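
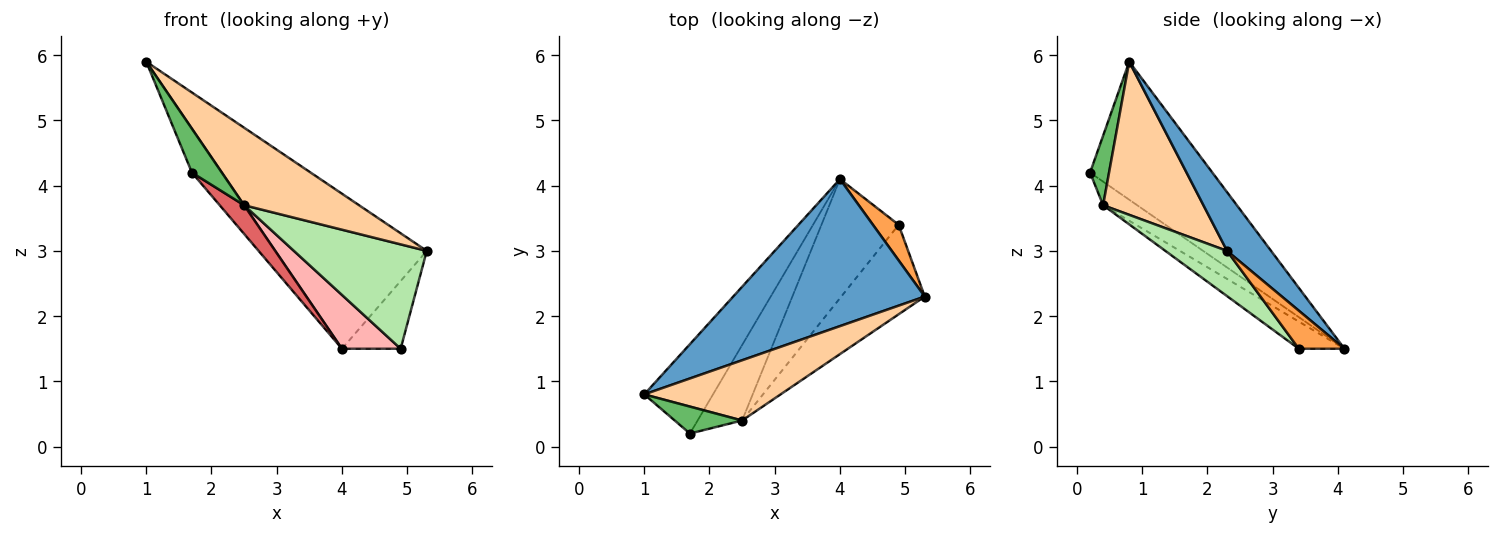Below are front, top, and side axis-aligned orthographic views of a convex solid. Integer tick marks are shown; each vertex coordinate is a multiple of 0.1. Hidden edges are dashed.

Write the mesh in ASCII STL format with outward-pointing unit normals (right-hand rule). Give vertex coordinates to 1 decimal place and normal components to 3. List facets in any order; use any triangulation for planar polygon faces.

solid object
 facet normal 0.206 0.710 0.673
  outer loop
   vertex 4.0 4.1 1.5
   vertex 1.0 0.8 5.9
   vertex 5.3 2.3 3.0
  endloop
 endfacet
 facet normal -0.874 0.214 -0.436
  outer loop
   vertex 1.7 0.2 4.2
   vertex 1.0 0.8 5.9
   vertex 4.0 4.1 1.5
  endloop
 endfacet
 facet normal 0.567 0.729 0.383
  outer loop
   vertex 4.9 3.4 1.5
   vertex 4.0 4.1 1.5
   vertex 5.3 2.3 3.0
  endloop
 endfacet
 facet normal 0.567 -0.650 0.505
  outer loop
   vertex 2.5 0.4 3.7
   vertex 5.3 2.3 3.0
   vertex 1.0 0.8 5.9
  endloop
 endfacet
 facet normal 0.475 -0.750 0.460
  outer loop
   vertex 2.5 0.4 3.7
   vertex 1.0 0.8 5.9
   vertex 1.7 0.2 4.2
  endloop
 endfacet
 facet normal 0.332 -0.716 -0.614
  outer loop
   vertex 2.5 0.4 3.7
   vertex 4.9 3.4 1.5
   vertex 5.3 2.3 3.0
  endloop
 endfacet
 facet normal -0.444 -0.318 -0.838
  outer loop
   vertex 2.5 0.4 3.7
   vertex 1.7 0.2 4.2
   vertex 4.0 4.1 1.5
  endloop
 endfacet
 facet normal -0.305 -0.392 -0.868
  outer loop
   vertex 2.5 0.4 3.7
   vertex 4.0 4.1 1.5
   vertex 4.9 3.4 1.5
  endloop
 endfacet
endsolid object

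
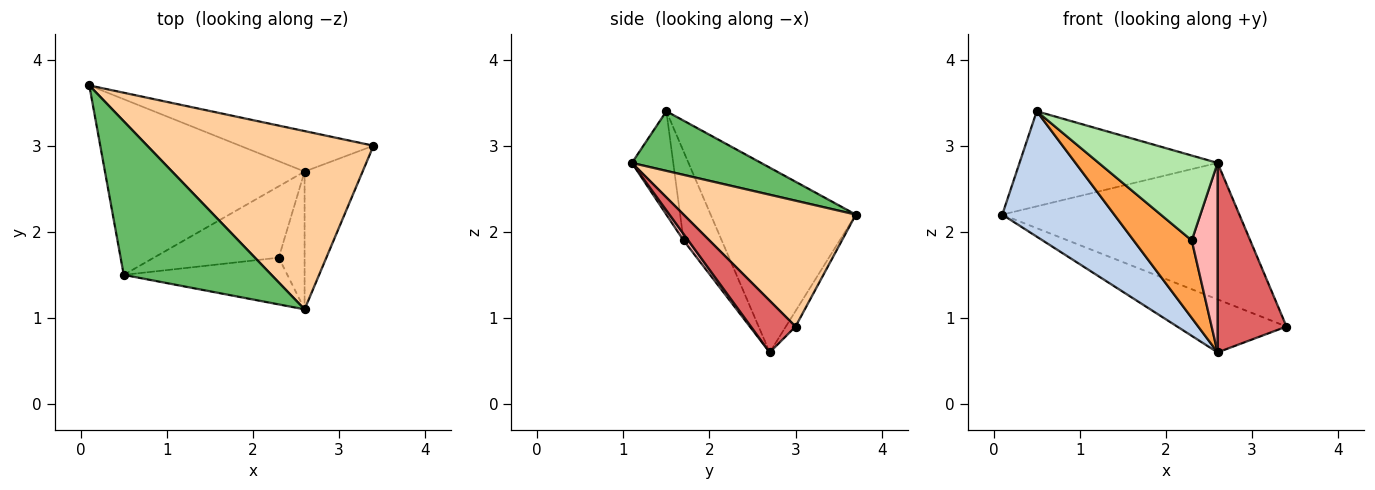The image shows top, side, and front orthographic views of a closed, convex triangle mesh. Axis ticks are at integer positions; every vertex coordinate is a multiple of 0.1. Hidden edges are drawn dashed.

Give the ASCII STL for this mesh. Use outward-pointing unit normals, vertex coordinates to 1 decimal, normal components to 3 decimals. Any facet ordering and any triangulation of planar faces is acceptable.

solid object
 facet normal -0.070 0.793 -0.605
  outer loop
   vertex 2.6 2.7 0.6
   vertex 0.1 3.7 2.2
   vertex 3.4 3.0 0.9
  endloop
 endfacet
 facet normal -0.602 -0.464 -0.650
  outer loop
   vertex 2.6 2.7 0.6
   vertex 0.5 1.5 3.4
   vertex 0.1 3.7 2.2
  endloop
 endfacet
 facet normal -0.435 -0.663 -0.610
  outer loop
   vertex 2.3 1.7 1.9
   vertex 0.5 1.5 3.4
   vertex 2.6 2.7 0.6
  endloop
 endfacet
 facet normal 0.404 0.556 0.726
  outer loop
   vertex 2.6 1.1 2.8
   vertex 3.4 3.0 0.9
   vertex 0.1 3.7 2.2
  endloop
 endfacet
 facet normal 0.325 0.498 0.804
  outer loop
   vertex 2.6 1.1 2.8
   vertex 0.1 3.7 2.2
   vertex 0.5 1.5 3.4
  endloop
 endfacet
 facet normal -0.291 -0.838 -0.461
  outer loop
   vertex 2.6 1.1 2.8
   vertex 0.5 1.5 3.4
   vertex 2.3 1.7 1.9
  endloop
 endfacet
 facet normal 0.464 -0.716 -0.521
  outer loop
   vertex 2.6 1.1 2.8
   vertex 2.6 2.7 0.6
   vertex 3.4 3.0 0.9
  endloop
 endfacet
 facet normal 0.145 -0.800 -0.582
  outer loop
   vertex 2.6 1.1 2.8
   vertex 2.3 1.7 1.9
   vertex 2.6 2.7 0.6
  endloop
 endfacet
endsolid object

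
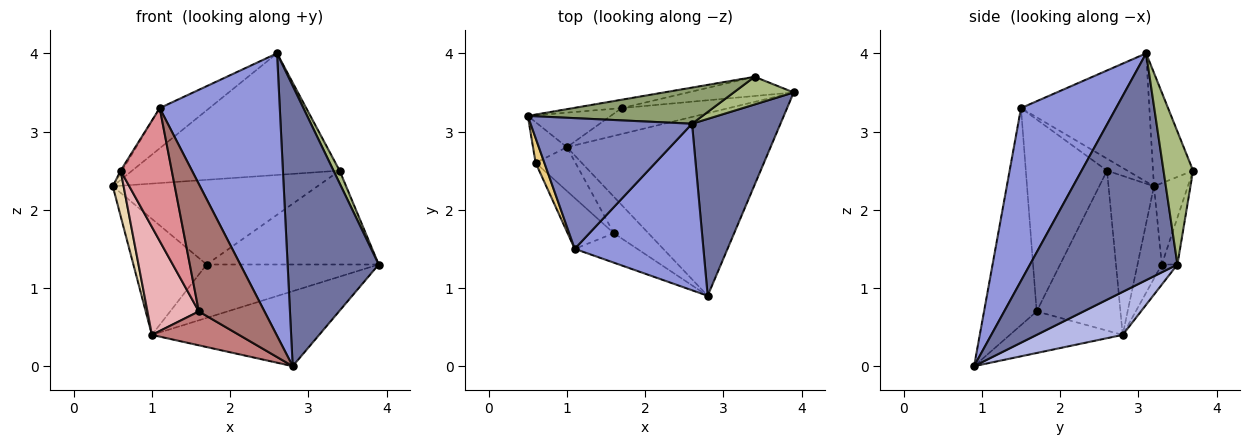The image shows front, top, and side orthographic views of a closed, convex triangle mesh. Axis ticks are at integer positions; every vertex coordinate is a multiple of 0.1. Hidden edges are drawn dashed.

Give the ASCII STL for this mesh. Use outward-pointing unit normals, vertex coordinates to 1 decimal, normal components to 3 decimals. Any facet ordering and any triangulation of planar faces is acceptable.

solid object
 facet normal 0.807 -0.499 0.315
  outer loop
   vertex 2.6 3.1 4.0
   vertex 2.8 0.9 0.0
   vertex 3.9 3.5 1.3
  endloop
 endfacet
 facet normal -0.605 0.234 0.761
  outer loop
   vertex 1.1 1.5 3.3
   vertex 2.6 3.1 4.0
   vertex 0.5 3.2 2.3
  endloop
 endfacet
 facet normal 0.563 -0.712 0.420
  outer loop
   vertex 1.1 1.5 3.3
   vertex 2.8 0.9 0.0
   vertex 2.6 3.1 4.0
  endloop
 endfacet
 facet normal 0.192 0.373 -0.908
  outer loop
   vertex 1.0 2.8 0.4
   vertex 3.9 3.5 1.3
   vertex 2.8 0.9 0.0
  endloop
 endfacet
 facet normal -0.182 0.943 0.280
  outer loop
   vertex 3.4 3.7 2.5
   vertex 0.5 3.2 2.3
   vertex 2.6 3.1 4.0
  endloop
 endfacet
 facet normal 0.896 -0.184 0.404
  outer loop
   vertex 3.4 3.7 2.5
   vertex 2.6 3.1 4.0
   vertex 3.9 3.5 1.3
  endloop
 endfacet
 facet normal -0.303 0.913 -0.272
  outer loop
   vertex 1.7 3.3 1.3
   vertex 1.0 2.8 0.4
   vertex 0.5 3.2 2.3
  endloop
 endfacet
 facet normal -0.082 0.897 -0.435
  outer loop
   vertex 1.7 3.3 1.3
   vertex 3.9 3.5 1.3
   vertex 1.0 2.8 0.4
  endloop
 endfacet
 facet normal -0.163 0.982 -0.097
  outer loop
   vertex 1.7 3.3 1.3
   vertex 0.5 3.2 2.3
   vertex 3.4 3.7 2.5
  endloop
 endfacet
 facet normal -0.089 0.976 -0.200
  outer loop
   vertex 1.7 3.3 1.3
   vertex 3.4 3.7 2.5
   vertex 3.9 3.5 1.3
  endloop
 endfacet
 facet normal -0.806 0.062 0.589
  outer loop
   vertex 0.6 2.6 2.5
   vertex 1.1 1.5 3.3
   vertex 0.5 3.2 2.3
  endloop
 endfacet
 facet normal -0.953 -0.226 -0.203
  outer loop
   vertex 0.6 2.6 2.5
   vertex 0.5 3.2 2.3
   vertex 1.0 2.8 0.4
  endloop
 endfacet
 facet normal -0.615 -0.768 -0.177
  outer loop
   vertex 1.6 1.7 0.7
   vertex 2.8 0.9 0.0
   vertex 1.1 1.5 3.3
  endloop
 endfacet
 facet normal -0.661 -0.511 -0.550
  outer loop
   vertex 1.6 1.7 0.7
   vertex 1.0 2.8 0.4
   vertex 2.8 0.9 0.0
  endloop
 endfacet
 facet normal -0.829 -0.522 -0.200
  outer loop
   vertex 1.6 1.7 0.7
   vertex 1.1 1.5 3.3
   vertex 0.6 2.6 2.5
  endloop
 endfacet
 facet normal -0.834 -0.511 -0.208
  outer loop
   vertex 1.6 1.7 0.7
   vertex 0.6 2.6 2.5
   vertex 1.0 2.8 0.4
  endloop
 endfacet
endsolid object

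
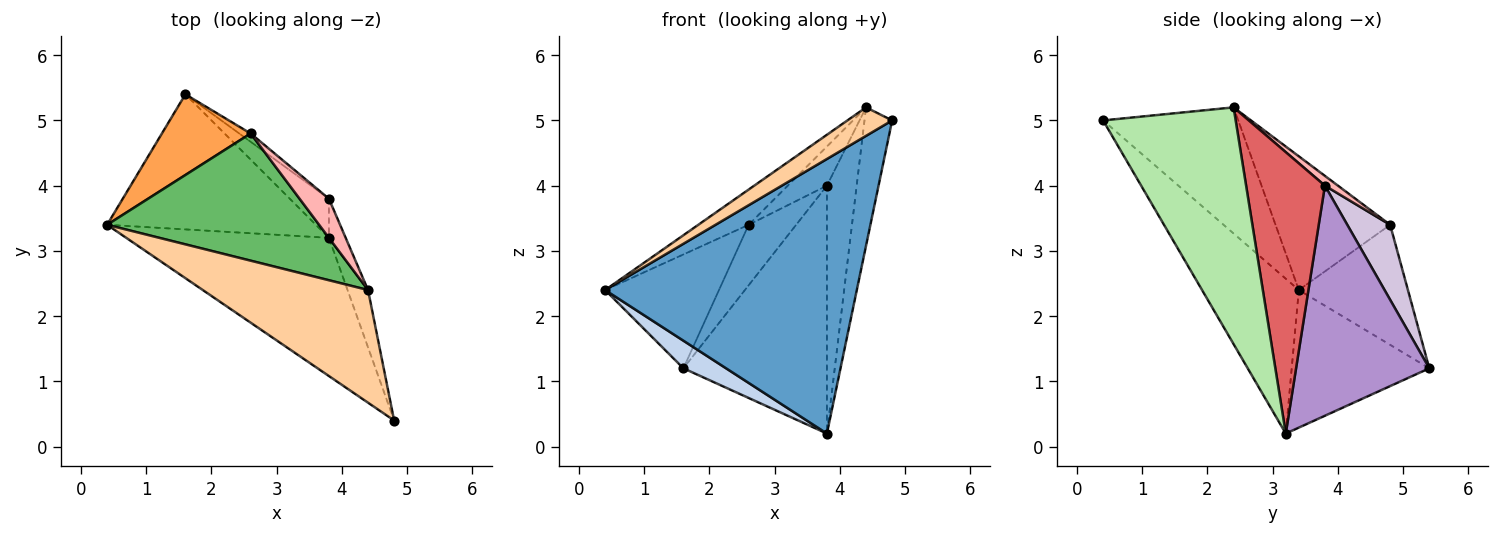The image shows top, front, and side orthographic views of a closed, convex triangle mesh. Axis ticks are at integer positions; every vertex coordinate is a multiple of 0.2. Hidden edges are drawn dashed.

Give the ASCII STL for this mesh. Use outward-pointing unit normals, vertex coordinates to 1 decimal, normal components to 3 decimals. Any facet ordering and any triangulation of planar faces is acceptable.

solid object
 facet normal -0.325 -0.845 -0.425
  outer loop
   vertex 3.8 3.2 0.2
   vertex 4.8 0.4 5.0
   vertex 0.4 3.4 2.4
  endloop
 endfacet
 facet normal -0.542 -0.168 -0.823
  outer loop
   vertex 3.8 3.2 0.2
   vertex 0.4 3.4 2.4
   vertex 1.6 5.4 1.2
  endloop
 endfacet
 facet normal -0.616 0.643 0.455
  outer loop
   vertex 2.6 4.8 3.4
   vertex 1.6 5.4 1.2
   vertex 0.4 3.4 2.4
  endloop
 endfacet
 facet normal -0.595 -0.197 0.779
  outer loop
   vertex 4.4 2.4 5.2
   vertex 0.4 3.4 2.4
   vertex 4.8 0.4 5.0
  endloop
 endfacet
 facet normal -0.519 0.228 0.824
  outer loop
   vertex 4.4 2.4 5.2
   vertex 2.6 4.8 3.4
   vertex 0.4 3.4 2.4
  endloop
 endfacet
 facet normal 0.975 0.204 -0.084
  outer loop
   vertex 4.4 2.4 5.2
   vertex 4.8 0.4 5.0
   vertex 3.8 3.2 0.2
  endloop
 endfacet
 facet normal 0.934 0.353 -0.056
  outer loop
   vertex 3.8 3.8 4.0
   vertex 4.4 2.4 5.2
   vertex 3.8 3.2 0.2
  endloop
 endfacet
 facet normal 0.229 0.688 0.688
  outer loop
   vertex 3.8 3.8 4.0
   vertex 2.6 4.8 3.4
   vertex 4.4 2.4 5.2
  endloop
 endfacet
 facet normal 0.676 0.728 -0.115
  outer loop
   vertex 3.8 3.8 4.0
   vertex 3.8 3.2 0.2
   vertex 1.6 5.4 1.2
  endloop
 endfacet
 facet normal 0.666 0.739 -0.101
  outer loop
   vertex 3.8 3.8 4.0
   vertex 1.6 5.4 1.2
   vertex 2.6 4.8 3.4
  endloop
 endfacet
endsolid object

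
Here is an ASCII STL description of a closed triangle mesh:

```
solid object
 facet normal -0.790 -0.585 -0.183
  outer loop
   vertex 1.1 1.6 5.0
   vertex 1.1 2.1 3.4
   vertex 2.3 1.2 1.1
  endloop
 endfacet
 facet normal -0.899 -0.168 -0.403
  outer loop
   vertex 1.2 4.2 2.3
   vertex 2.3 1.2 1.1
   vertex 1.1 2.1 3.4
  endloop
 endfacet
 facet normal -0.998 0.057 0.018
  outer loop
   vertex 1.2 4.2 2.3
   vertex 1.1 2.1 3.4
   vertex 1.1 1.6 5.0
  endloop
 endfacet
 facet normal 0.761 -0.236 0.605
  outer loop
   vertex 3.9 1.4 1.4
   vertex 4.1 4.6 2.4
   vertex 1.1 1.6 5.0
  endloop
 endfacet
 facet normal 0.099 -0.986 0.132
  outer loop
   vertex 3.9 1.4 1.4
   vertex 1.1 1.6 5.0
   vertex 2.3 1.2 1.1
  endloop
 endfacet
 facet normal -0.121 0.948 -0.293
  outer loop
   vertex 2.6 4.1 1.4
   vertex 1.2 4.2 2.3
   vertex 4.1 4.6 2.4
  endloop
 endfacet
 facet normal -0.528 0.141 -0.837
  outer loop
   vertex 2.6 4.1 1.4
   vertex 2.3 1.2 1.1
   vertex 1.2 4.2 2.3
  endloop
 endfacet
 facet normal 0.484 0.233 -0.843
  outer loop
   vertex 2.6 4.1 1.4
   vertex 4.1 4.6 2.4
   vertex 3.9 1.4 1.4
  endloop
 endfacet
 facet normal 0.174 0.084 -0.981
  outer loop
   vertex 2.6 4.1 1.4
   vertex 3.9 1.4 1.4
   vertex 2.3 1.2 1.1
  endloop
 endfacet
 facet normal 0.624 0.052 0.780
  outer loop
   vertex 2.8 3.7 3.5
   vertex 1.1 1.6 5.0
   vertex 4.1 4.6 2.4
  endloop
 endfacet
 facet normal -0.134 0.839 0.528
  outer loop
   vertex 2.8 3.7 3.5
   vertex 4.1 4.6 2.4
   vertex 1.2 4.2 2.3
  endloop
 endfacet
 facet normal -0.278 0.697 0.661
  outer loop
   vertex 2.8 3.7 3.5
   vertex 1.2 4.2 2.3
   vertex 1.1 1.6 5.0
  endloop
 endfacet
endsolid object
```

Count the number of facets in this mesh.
12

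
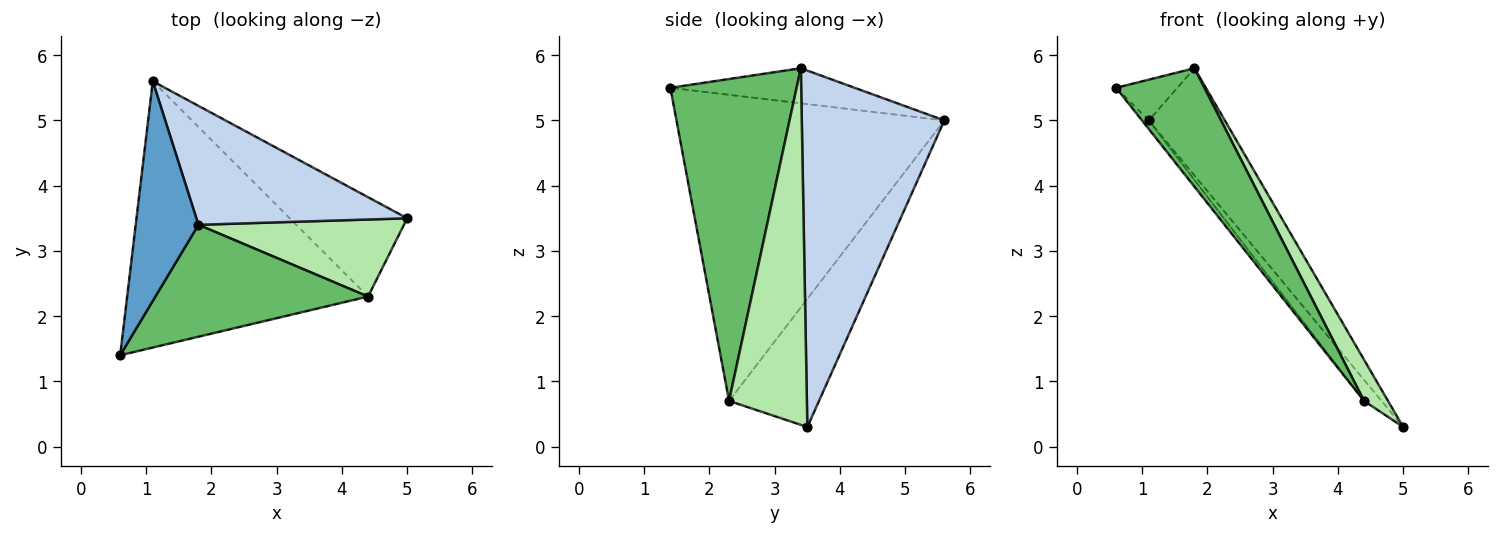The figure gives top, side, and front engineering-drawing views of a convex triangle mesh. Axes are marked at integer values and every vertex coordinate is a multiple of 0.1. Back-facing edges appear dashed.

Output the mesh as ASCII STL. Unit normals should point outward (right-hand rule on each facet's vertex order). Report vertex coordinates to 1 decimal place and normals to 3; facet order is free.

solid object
 facet normal -0.482 0.160 0.861
  outer loop
   vertex 1.8 3.4 5.8
   vertex 1.1 5.6 5.0
   vertex 0.6 1.4 5.5
  endloop
 endfacet
 facet normal 0.782 0.417 0.463
  outer loop
   vertex 1.8 3.4 5.8
   vertex 5.0 3.5 0.3
   vertex 1.1 5.6 5.0
  endloop
 endfacet
 facet normal -0.786 0.020 -0.618
  outer loop
   vertex 4.4 2.3 0.7
   vertex 0.6 1.4 5.5
   vertex 1.1 5.6 5.0
  endloop
 endfacet
 facet normal -0.730 0.142 -0.669
  outer loop
   vertex 4.4 2.3 0.7
   vertex 1.1 5.6 5.0
   vertex 5.0 3.5 0.3
  endloop
 endfacet
 facet normal 0.721 -0.504 0.476
  outer loop
   vertex 4.4 2.3 0.7
   vertex 1.8 3.4 5.8
   vertex 0.6 1.4 5.5
  endloop
 endfacet
 facet normal 0.837 -0.258 0.482
  outer loop
   vertex 4.4 2.3 0.7
   vertex 5.0 3.5 0.3
   vertex 1.8 3.4 5.8
  endloop
 endfacet
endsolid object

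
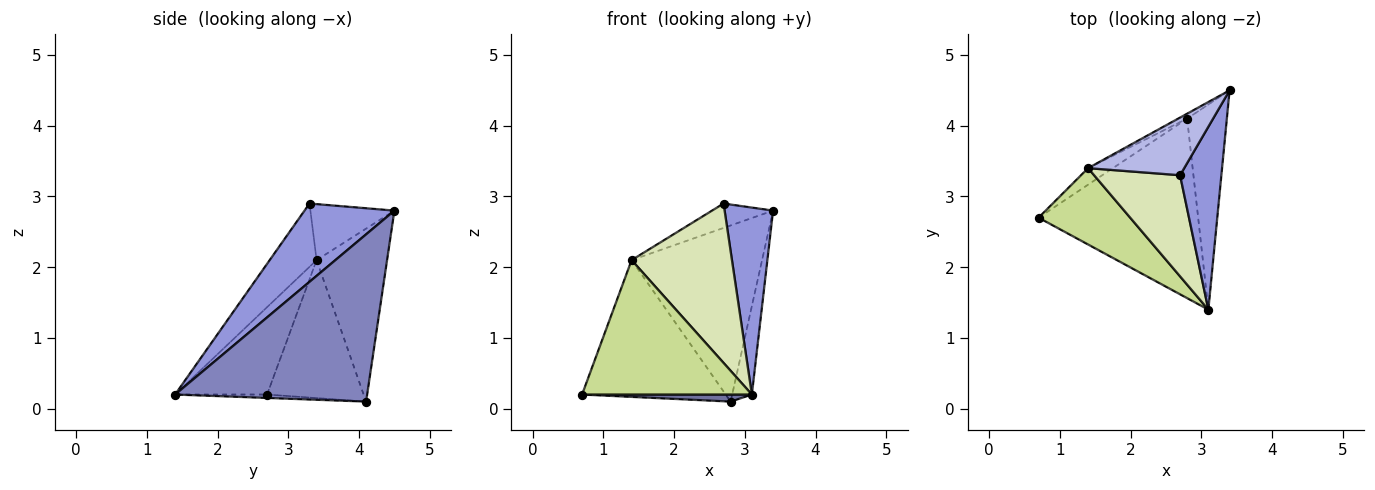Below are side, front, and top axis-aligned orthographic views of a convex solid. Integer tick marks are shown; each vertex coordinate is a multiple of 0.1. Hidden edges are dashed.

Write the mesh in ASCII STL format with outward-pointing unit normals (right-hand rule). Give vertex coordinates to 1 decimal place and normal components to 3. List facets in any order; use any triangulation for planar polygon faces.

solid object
 facet normal -0.021 -0.039 -0.999
  outer loop
   vertex 2.8 4.1 0.1
   vertex 3.1 1.4 0.2
   vertex 0.7 2.7 0.2
  endloop
 endfacet
 facet normal 0.968 0.099 -0.230
  outer loop
   vertex 2.8 4.1 0.1
   vertex 3.4 4.5 2.8
   vertex 3.1 1.4 0.2
  endloop
 endfacet
 facet normal 0.798 -0.431 0.421
  outer loop
   vertex 2.7 3.3 2.9
   vertex 3.1 1.4 0.2
   vertex 3.4 4.5 2.8
  endloop
 endfacet
 facet normal -0.473 0.343 0.811
  outer loop
   vertex 1.4 3.4 2.1
   vertex 2.7 3.3 2.9
   vertex 3.4 4.5 2.8
  endloop
 endfacet
 facet normal -0.555 0.826 -0.100
  outer loop
   vertex 1.4 3.4 2.1
   vertex 2.8 4.1 0.1
   vertex 0.7 2.7 0.2
  endloop
 endfacet
 facet normal -0.475 0.880 -0.025
  outer loop
   vertex 1.4 3.4 2.1
   vertex 3.4 4.5 2.8
   vertex 2.8 4.1 0.1
  endloop
 endfacet
 facet normal -0.426 -0.787 0.447
  outer loop
   vertex 1.4 3.4 2.1
   vertex 0.7 2.7 0.2
   vertex 3.1 1.4 0.2
  endloop
 endfacet
 facet normal -0.367 -0.785 0.498
  outer loop
   vertex 1.4 3.4 2.1
   vertex 3.1 1.4 0.2
   vertex 2.7 3.3 2.9
  endloop
 endfacet
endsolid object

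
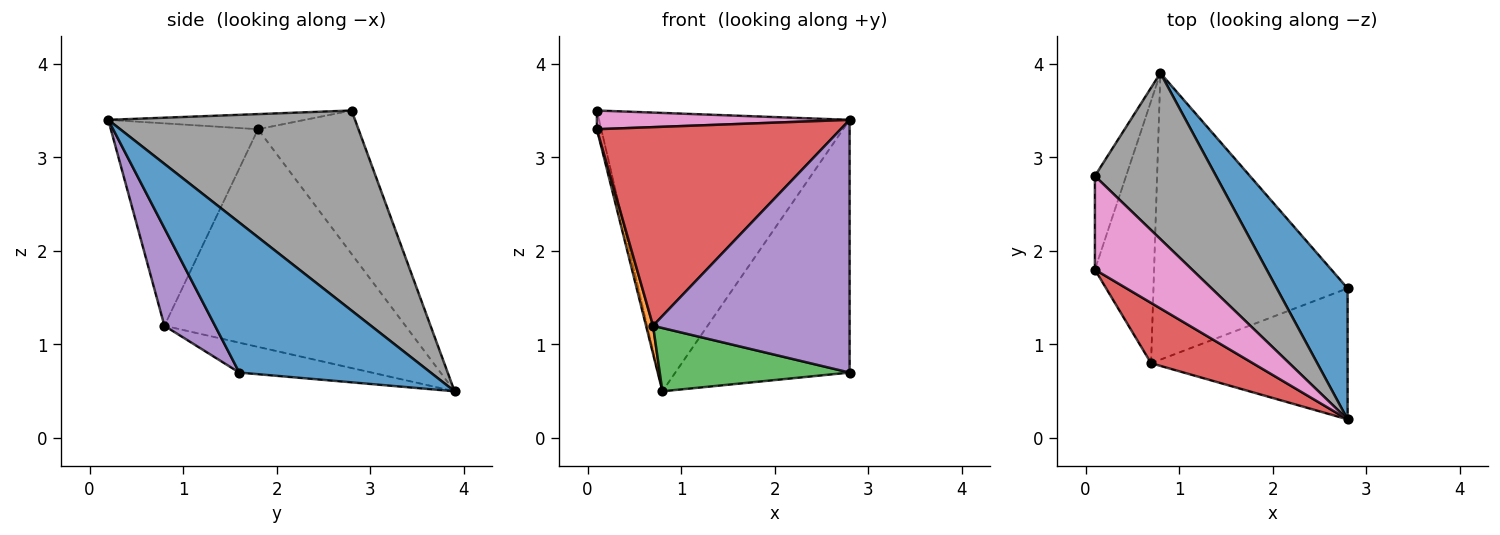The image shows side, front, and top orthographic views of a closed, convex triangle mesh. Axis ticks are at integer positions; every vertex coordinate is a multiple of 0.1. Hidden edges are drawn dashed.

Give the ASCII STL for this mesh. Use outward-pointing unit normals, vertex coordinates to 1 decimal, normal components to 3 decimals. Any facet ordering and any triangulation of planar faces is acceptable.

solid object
 facet normal 0.698 0.636 0.330
  outer loop
   vertex 2.8 0.2 3.4
   vertex 2.8 1.6 0.7
   vertex 0.8 3.9 0.5
  endloop
 endfacet
 facet normal -0.965 -0.028 -0.262
  outer loop
   vertex 0.7 0.8 1.2
   vertex 0.1 1.8 3.3
   vertex 0.8 3.9 0.5
  endloop
 endfacet
 facet normal -0.149 -0.213 -0.966
  outer loop
   vertex 0.7 0.8 1.2
   vertex 0.8 3.9 0.5
   vertex 2.8 1.6 0.7
  endloop
 endfacet
 facet normal -0.500 -0.829 0.252
  outer loop
   vertex 0.7 0.8 1.2
   vertex 2.8 0.2 3.4
   vertex 0.1 1.8 3.3
  endloop
 endfacet
 facet normal 0.223 -0.865 -0.449
  outer loop
   vertex 0.7 0.8 1.2
   vertex 2.8 1.6 0.7
   vertex 2.8 0.2 3.4
  endloop
 endfacet
 facet normal -0.976 0.042 -0.212
  outer loop
   vertex 0.1 2.8 3.5
   vertex 0.8 3.9 0.5
   vertex 0.1 1.8 3.3
  endloop
 endfacet
 facet normal -0.151 -0.194 0.969
  outer loop
   vertex 0.1 2.8 3.5
   vertex 0.1 1.8 3.3
   vertex 2.8 0.2 3.4
  endloop
 endfacet
 facet normal 0.646 0.656 0.391
  outer loop
   vertex 0.1 2.8 3.5
   vertex 2.8 0.2 3.4
   vertex 0.8 3.9 0.5
  endloop
 endfacet
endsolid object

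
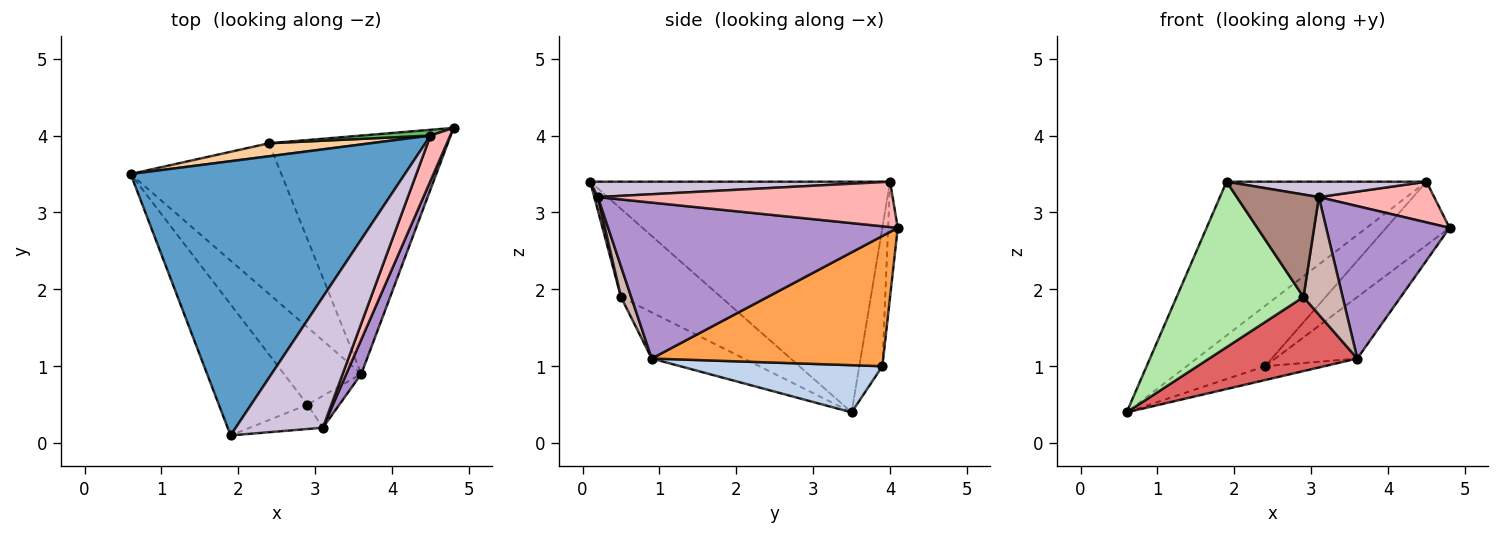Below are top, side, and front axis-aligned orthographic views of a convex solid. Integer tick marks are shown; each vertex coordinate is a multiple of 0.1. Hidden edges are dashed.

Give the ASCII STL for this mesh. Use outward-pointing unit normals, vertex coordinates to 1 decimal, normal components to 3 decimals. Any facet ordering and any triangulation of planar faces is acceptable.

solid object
 facet normal -0.592 0.394 0.703
  outer loop
   vertex 4.5 4.0 3.4
   vertex 0.6 3.5 0.4
   vertex 1.9 0.1 3.4
  endloop
 endfacet
 facet normal 0.298 0.087 -0.951
  outer loop
   vertex 2.4 3.9 1.0
   vertex 3.6 0.9 1.1
   vertex 0.6 3.5 0.4
  endloop
 endfacet
 facet normal 0.576 0.204 -0.791
  outer loop
   vertex 2.4 3.9 1.0
   vertex 4.8 4.1 2.8
   vertex 3.6 0.9 1.1
  endloop
 endfacet
 facet normal -0.276 0.939 0.203
  outer loop
   vertex 2.4 3.9 1.0
   vertex 0.6 3.5 0.4
   vertex 4.5 4.0 3.4
  endloop
 endfacet
 facet normal -0.149 0.985 0.090
  outer loop
   vertex 2.4 3.9 1.0
   vertex 4.5 4.0 3.4
   vertex 4.8 4.1 2.8
  endloop
 endfacet
 facet normal -0.525 -0.667 -0.528
  outer loop
   vertex 2.9 0.5 1.9
   vertex 1.9 0.1 3.4
   vertex 0.6 3.5 0.4
  endloop
 endfacet
 facet normal -0.396 -0.635 -0.664
  outer loop
   vertex 2.9 0.5 1.9
   vertex 0.6 3.5 0.4
   vertex 3.6 0.9 1.1
  endloop
 endfacet
 facet normal 0.863 -0.338 0.375
  outer loop
   vertex 3.1 0.2 3.2
   vertex 4.8 4.1 2.8
   vertex 4.5 4.0 3.4
  endloop
 endfacet
 facet normal 0.916 -0.390 0.088
  outer loop
   vertex 3.1 0.2 3.2
   vertex 3.6 0.9 1.1
   vertex 4.8 4.1 2.8
  endloop
 endfacet
 facet normal 0.173 -0.115 0.978
  outer loop
   vertex 3.1 0.2 3.2
   vertex 4.5 4.0 3.4
   vertex 1.9 0.1 3.4
  endloop
 endfacet
 facet normal 0.043 -0.972 -0.231
  outer loop
   vertex 3.1 0.2 3.2
   vertex 1.9 0.1 3.4
   vertex 2.9 0.5 1.9
  endloop
 endfacet
 facet normal 0.245 -0.936 -0.254
  outer loop
   vertex 3.1 0.2 3.2
   vertex 2.9 0.5 1.9
   vertex 3.6 0.9 1.1
  endloop
 endfacet
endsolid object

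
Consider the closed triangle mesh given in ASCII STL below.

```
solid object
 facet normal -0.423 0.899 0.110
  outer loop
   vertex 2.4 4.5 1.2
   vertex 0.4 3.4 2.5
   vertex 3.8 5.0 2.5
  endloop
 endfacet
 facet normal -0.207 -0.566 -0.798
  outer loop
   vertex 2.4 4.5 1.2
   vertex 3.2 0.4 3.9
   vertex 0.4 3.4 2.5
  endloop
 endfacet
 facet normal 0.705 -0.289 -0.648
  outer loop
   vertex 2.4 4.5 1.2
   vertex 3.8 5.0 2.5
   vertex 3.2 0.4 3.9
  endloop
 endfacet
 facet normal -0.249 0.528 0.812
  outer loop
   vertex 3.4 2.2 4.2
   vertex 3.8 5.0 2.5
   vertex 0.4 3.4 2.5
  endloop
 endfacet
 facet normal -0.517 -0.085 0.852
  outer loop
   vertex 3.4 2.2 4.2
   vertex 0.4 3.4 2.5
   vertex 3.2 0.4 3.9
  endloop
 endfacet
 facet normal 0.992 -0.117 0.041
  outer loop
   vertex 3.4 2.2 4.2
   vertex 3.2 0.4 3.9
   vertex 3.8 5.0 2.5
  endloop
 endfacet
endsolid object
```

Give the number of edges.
9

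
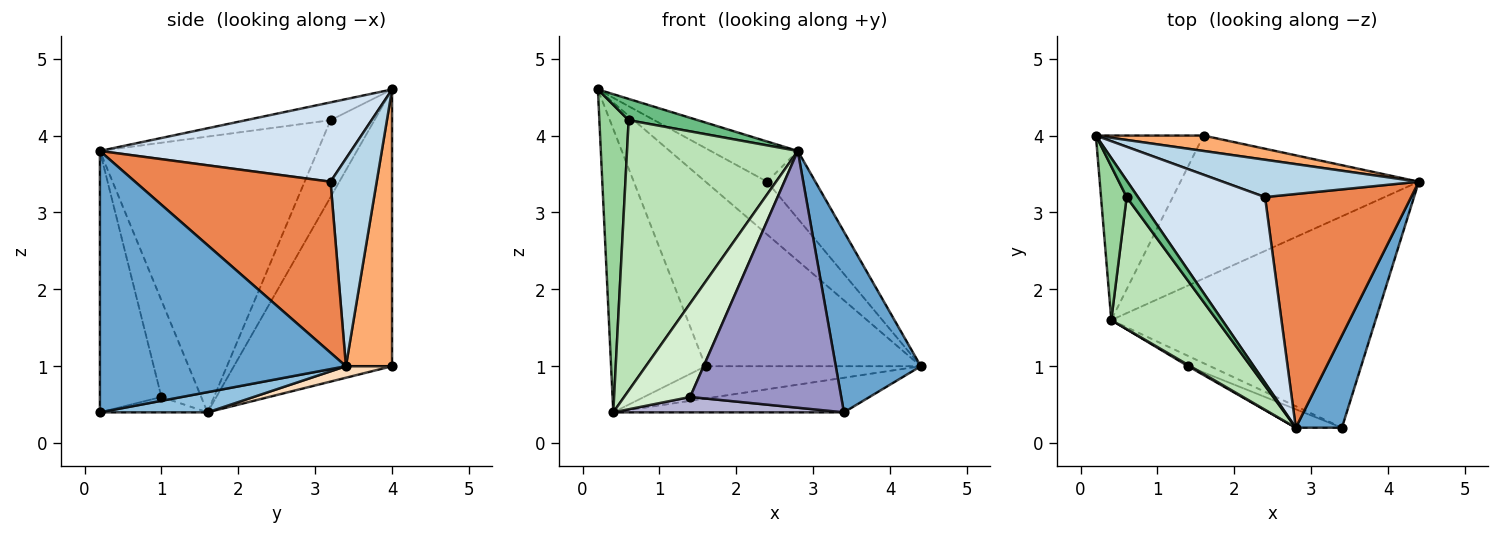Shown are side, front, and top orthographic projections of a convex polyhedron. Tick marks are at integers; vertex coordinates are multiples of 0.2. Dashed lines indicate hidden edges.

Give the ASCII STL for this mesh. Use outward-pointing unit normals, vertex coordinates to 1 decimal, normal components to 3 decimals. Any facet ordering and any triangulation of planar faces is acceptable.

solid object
 facet normal 0.932 -0.322 0.165
  outer loop
   vertex 3.4 0.2 0.4
   vertex 4.4 3.4 1.0
   vertex 2.8 0.2 3.8
  endloop
 endfacet
 facet normal 0.075 0.161 -0.984
  outer loop
   vertex 3.4 0.2 0.4
   vertex 0.4 1.6 0.4
   vertex 4.4 3.4 1.0
  endloop
 endfacet
 facet normal 0.522 0.696 0.493
  outer loop
   vertex 2.4 3.2 3.4
   vertex 4.4 3.4 1.0
   vertex 0.2 4.0 4.6
  endloop
 endfacet
 facet normal 0.521 0.181 0.834
  outer loop
   vertex 2.4 3.2 3.4
   vertex 0.2 4.0 4.6
   vertex 2.8 0.2 3.8
  endloop
 endfacet
 facet normal 0.747 0.185 0.638
  outer loop
   vertex 2.4 3.2 3.4
   vertex 2.8 0.2 3.8
   vertex 4.4 3.4 1.0
  endloop
 endfacet
 facet normal 0.209 0.975 0.081
  outer loop
   vertex 1.6 4.0 1.0
   vertex 0.2 4.0 4.6
   vertex 4.4 3.4 1.0
  endloop
 endfacet
 facet normal -0.814 0.486 -0.317
  outer loop
   vertex 1.6 4.0 1.0
   vertex 0.4 1.6 0.4
   vertex 0.2 4.0 4.6
  endloop
 endfacet
 facet normal 0.047 0.220 -0.974
  outer loop
   vertex 1.6 4.0 1.0
   vertex 4.4 3.4 1.0
   vertex 0.4 1.6 0.4
  endloop
 endfacet
 facet normal -0.694 -0.568 0.442
  outer loop
   vertex 0.6 3.2 4.2
   vertex 2.8 0.2 3.8
   vertex 0.2 4.0 4.6
  endloop
 endfacet
 facet normal -0.802 -0.535 0.267
  outer loop
   vertex 0.6 3.2 4.2
   vertex 0.2 4.0 4.6
   vertex 0.4 1.6 0.4
  endloop
 endfacet
 facet normal -0.753 -0.591 0.288
  outer loop
   vertex 0.6 3.2 4.2
   vertex 0.4 1.6 0.4
   vertex 2.8 0.2 3.8
  endloop
 endfacet
 facet normal -0.516 -0.856 0.012
  outer loop
   vertex 1.4 1.0 0.6
   vertex 2.8 0.2 3.8
   vertex 0.4 1.6 0.4
  endloop
 endfacet
 facet normal -0.376 -0.924 -0.066
  outer loop
   vertex 1.4 1.0 0.6
   vertex 3.4 0.2 0.4
   vertex 2.8 0.2 3.8
  endloop
 endfacet
 facet normal -0.362 -0.776 -0.517
  outer loop
   vertex 1.4 1.0 0.6
   vertex 0.4 1.6 0.4
   vertex 3.4 0.2 0.4
  endloop
 endfacet
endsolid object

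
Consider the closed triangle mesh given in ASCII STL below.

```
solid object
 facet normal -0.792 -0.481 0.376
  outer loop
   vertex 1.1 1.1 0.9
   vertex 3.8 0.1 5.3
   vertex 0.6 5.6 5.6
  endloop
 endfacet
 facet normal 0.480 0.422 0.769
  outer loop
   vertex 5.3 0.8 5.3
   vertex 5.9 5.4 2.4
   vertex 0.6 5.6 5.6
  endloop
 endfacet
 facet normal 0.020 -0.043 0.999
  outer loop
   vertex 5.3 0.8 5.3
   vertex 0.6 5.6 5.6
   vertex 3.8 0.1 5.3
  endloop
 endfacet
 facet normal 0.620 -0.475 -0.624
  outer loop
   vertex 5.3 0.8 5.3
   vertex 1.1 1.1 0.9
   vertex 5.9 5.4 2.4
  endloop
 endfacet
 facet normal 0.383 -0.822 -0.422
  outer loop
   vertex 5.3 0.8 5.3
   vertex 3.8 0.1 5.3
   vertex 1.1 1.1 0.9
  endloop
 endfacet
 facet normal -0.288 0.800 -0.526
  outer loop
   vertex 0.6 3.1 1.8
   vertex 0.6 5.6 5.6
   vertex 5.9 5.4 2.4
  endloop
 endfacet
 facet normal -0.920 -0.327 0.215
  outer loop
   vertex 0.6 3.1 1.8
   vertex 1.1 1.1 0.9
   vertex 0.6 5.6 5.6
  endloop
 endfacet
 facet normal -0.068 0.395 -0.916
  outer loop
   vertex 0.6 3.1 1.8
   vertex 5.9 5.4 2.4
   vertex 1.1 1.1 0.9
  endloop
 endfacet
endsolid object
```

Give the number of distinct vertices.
6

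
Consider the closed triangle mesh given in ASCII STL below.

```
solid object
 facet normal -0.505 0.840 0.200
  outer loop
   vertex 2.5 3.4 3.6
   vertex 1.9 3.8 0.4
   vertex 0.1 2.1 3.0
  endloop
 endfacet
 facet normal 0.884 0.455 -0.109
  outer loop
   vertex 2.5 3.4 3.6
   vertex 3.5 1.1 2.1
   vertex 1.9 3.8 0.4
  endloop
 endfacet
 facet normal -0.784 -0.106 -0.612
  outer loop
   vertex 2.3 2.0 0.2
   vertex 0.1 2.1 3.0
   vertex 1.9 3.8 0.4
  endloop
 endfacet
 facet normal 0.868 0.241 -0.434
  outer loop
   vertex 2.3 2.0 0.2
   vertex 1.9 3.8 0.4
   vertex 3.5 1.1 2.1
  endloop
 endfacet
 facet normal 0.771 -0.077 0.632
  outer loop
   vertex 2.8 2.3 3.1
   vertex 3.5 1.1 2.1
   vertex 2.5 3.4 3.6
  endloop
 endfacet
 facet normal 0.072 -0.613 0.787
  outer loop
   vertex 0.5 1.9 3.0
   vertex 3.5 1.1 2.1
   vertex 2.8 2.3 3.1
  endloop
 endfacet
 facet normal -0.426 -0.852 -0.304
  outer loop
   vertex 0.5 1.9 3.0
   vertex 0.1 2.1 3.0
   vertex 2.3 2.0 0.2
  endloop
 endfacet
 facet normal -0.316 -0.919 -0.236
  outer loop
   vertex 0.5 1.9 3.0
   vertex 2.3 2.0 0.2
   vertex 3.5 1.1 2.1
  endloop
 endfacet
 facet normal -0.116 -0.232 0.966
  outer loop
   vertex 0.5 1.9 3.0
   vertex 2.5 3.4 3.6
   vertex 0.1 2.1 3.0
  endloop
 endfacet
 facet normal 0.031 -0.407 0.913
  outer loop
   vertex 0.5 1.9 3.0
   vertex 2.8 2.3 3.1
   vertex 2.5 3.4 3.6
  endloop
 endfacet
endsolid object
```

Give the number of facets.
10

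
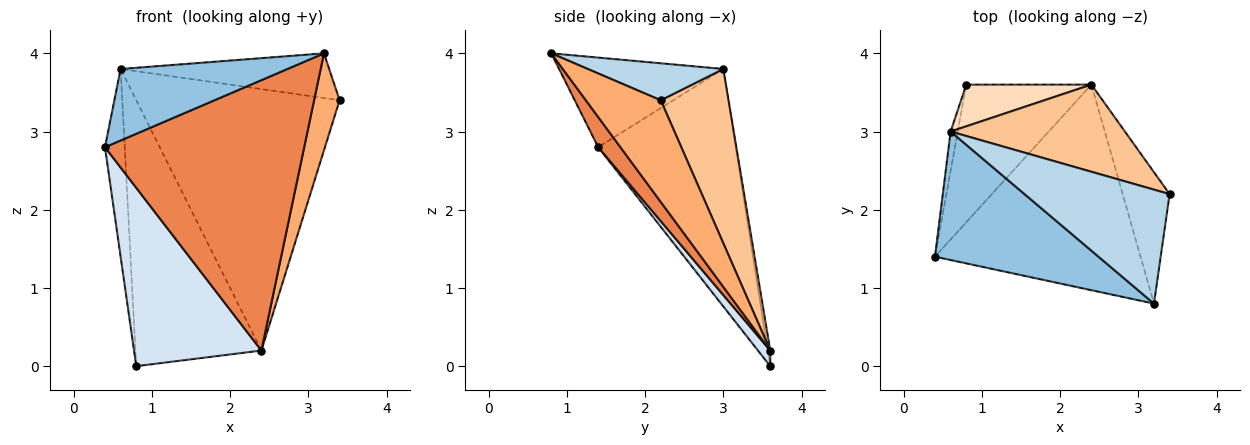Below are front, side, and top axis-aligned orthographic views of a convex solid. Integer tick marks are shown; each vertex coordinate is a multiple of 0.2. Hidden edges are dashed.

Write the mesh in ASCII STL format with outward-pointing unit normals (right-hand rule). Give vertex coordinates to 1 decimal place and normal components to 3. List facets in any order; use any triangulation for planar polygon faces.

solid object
 facet normal -0.989 0.142 -0.030
  outer loop
   vertex 0.6 3.0 3.8
   vertex 0.8 3.6 0.0
   vertex 0.4 1.4 2.8
  endloop
 endfacet
 facet normal -0.432 -0.439 0.788
  outer loop
   vertex 0.6 3.0 3.8
   vertex 0.4 1.4 2.8
   vertex 3.2 0.8 4.0
  endloop
 endfacet
 facet normal 0.231 0.355 0.906
  outer loop
   vertex 0.6 3.0 3.8
   vertex 3.2 0.8 4.0
   vertex 3.4 2.2 3.4
  endloop
 endfacet
 facet normal 0.076 -0.789 -0.609
  outer loop
   vertex 2.4 3.6 0.2
   vertex 0.4 1.4 2.8
   vertex 0.8 3.6 0.0
  endloop
 endfacet
 facet normal 0.088 -0.793 -0.603
  outer loop
   vertex 2.4 3.6 0.2
   vertex 3.2 0.8 4.0
   vertex 0.4 1.4 2.8
  endloop
 endfacet
 facet normal 0.867 -0.295 -0.400
  outer loop
   vertex 2.4 3.6 0.2
   vertex 3.4 2.2 3.4
   vertex 3.2 0.8 4.0
  endloop
 endfacet
 facet normal 0.302 0.905 0.302
  outer loop
   vertex 2.4 3.6 0.2
   vertex 0.6 3.0 3.8
   vertex 3.4 2.2 3.4
  endloop
 endfacet
 facet normal -0.019 0.988 0.155
  outer loop
   vertex 2.4 3.6 0.2
   vertex 0.8 3.6 0.0
   vertex 0.6 3.0 3.8
  endloop
 endfacet
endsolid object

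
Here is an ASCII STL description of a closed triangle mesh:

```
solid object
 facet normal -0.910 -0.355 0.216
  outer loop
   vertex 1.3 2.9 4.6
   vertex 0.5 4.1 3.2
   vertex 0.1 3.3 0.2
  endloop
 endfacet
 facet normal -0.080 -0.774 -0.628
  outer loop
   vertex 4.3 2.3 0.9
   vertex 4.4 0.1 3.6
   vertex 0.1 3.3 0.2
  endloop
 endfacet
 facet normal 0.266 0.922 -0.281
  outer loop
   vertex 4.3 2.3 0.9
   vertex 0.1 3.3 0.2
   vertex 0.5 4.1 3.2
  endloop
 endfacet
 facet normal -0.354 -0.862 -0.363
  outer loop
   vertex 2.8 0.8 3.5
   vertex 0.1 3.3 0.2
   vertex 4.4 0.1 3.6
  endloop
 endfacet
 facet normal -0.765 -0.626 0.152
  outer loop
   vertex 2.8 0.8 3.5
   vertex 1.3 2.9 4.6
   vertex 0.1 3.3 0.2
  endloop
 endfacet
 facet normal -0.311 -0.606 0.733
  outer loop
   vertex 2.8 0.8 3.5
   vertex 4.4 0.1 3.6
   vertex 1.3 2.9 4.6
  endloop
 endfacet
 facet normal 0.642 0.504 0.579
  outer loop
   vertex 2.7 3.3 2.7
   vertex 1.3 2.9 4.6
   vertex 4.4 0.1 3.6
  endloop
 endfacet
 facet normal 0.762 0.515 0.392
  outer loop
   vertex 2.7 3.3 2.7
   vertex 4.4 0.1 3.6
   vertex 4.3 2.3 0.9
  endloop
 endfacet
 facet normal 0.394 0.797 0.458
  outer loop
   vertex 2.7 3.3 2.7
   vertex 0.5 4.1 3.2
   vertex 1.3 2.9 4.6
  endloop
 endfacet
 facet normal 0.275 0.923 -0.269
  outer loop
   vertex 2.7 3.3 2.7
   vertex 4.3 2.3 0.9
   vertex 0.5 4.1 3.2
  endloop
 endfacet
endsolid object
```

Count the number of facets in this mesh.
10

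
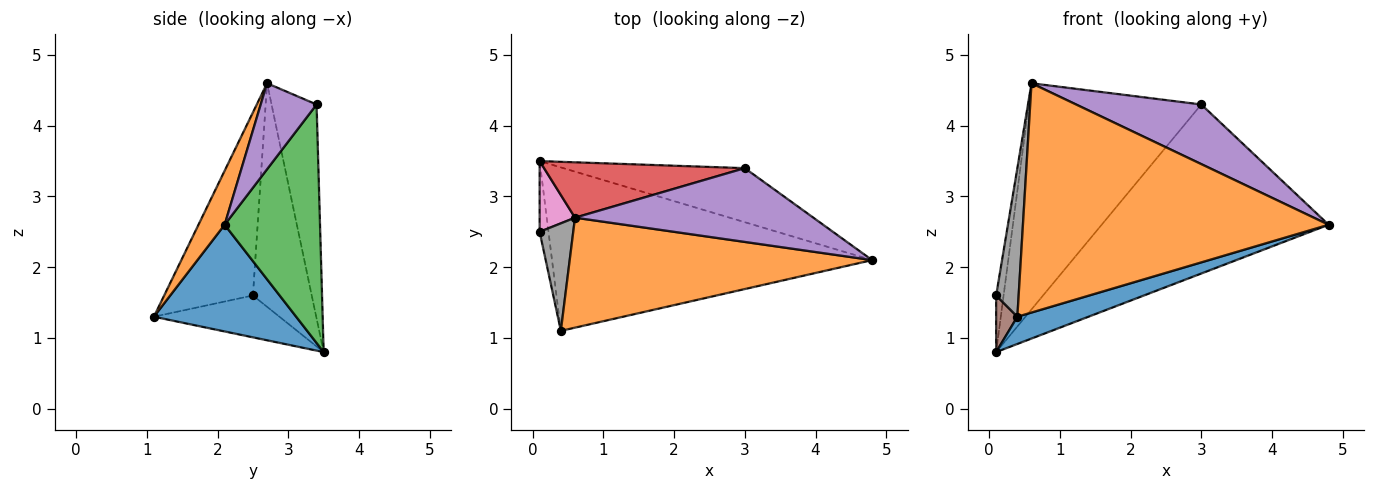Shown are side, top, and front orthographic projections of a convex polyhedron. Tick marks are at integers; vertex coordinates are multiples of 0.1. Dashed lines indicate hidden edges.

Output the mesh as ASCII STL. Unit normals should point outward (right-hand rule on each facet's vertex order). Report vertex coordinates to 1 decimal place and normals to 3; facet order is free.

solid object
 facet normal 0.312 -0.156 -0.937
  outer loop
   vertex 0.4 1.1 1.3
   vertex 0.1 3.5 0.8
   vertex 4.8 2.1 2.6
  endloop
 endfacet
 facet normal 0.077 -0.899 0.431
  outer loop
   vertex 0.6 2.7 4.6
   vertex 0.4 1.1 1.3
   vertex 4.8 2.1 2.6
  endloop
 endfacet
 facet normal 0.372 0.884 -0.283
  outer loop
   vertex 3.0 3.4 4.3
   vertex 4.8 2.1 2.6
   vertex 0.1 3.5 0.8
  endloop
 endfacet
 facet normal -0.246 0.942 0.231
  outer loop
   vertex 3.0 3.4 4.3
   vertex 0.1 3.5 0.8
   vertex 0.6 2.7 4.6
  endloop
 endfacet
 facet normal 0.270 -0.605 0.749
  outer loop
   vertex 3.0 3.4 4.3
   vertex 0.6 2.7 4.6
   vertex 4.8 2.1 2.6
  endloop
 endfacet
 facet normal -0.965 -0.163 -0.204
  outer loop
   vertex 0.1 2.5 1.6
   vertex 0.1 3.5 0.8
   vertex 0.4 1.1 1.3
  endloop
 endfacet
 facet normal -0.980 0.124 0.155
  outer loop
   vertex 0.1 2.5 1.6
   vertex 0.6 2.7 4.6
   vertex 0.1 3.5 0.8
  endloop
 endfacet
 facet normal -0.954 -0.242 0.175
  outer loop
   vertex 0.1 2.5 1.6
   vertex 0.4 1.1 1.3
   vertex 0.6 2.7 4.6
  endloop
 endfacet
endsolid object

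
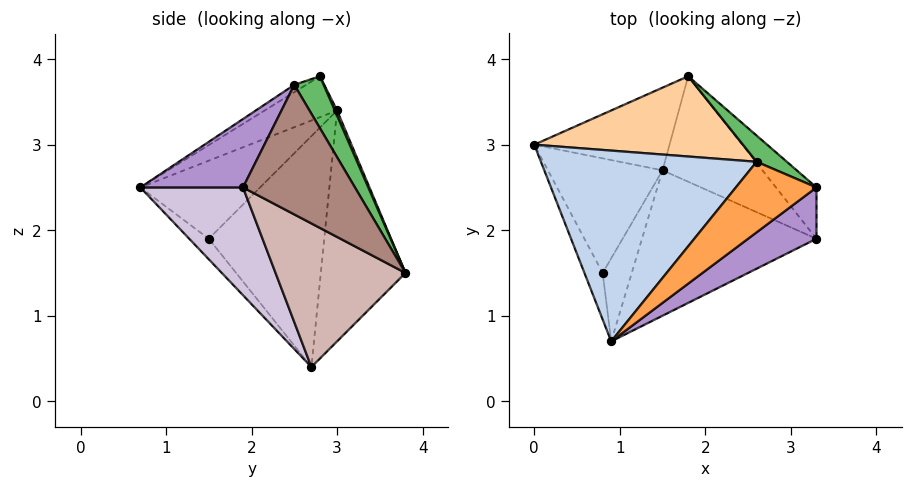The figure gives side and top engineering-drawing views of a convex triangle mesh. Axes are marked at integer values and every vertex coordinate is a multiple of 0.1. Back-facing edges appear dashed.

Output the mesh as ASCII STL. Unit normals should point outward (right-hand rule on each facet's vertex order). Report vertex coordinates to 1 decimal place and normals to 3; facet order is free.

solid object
 facet normal -0.693 0.595 -0.406
  outer loop
   vertex 1.8 3.8 1.5
   vertex 1.5 2.7 0.4
   vertex 0.0 3.0 3.4
  endloop
 endfacet
 facet normal -0.169 -0.416 0.893
  outer loop
   vertex 2.6 2.8 3.8
   vertex 0.0 3.0 3.4
   vertex 0.9 0.7 2.5
  endloop
 endfacet
 facet normal -0.080 -0.477 0.875
  outer loop
   vertex 2.6 2.8 3.8
   vertex 0.9 0.7 2.5
   vertex 3.3 2.5 3.7
  endloop
 endfacet
 facet normal 0.010 0.918 0.396
  outer loop
   vertex 2.6 2.8 3.8
   vertex 1.8 3.8 1.5
   vertex 0.0 3.0 3.4
  endloop
 endfacet
 facet normal 0.411 0.880 0.239
  outer loop
   vertex 2.6 2.8 3.8
   vertex 3.3 2.5 3.7
   vertex 1.8 3.8 1.5
  endloop
 endfacet
 facet normal -0.935 -0.280 -0.218
  outer loop
   vertex 0.8 1.5 1.9
   vertex 0.9 0.7 2.5
   vertex 0.0 3.0 3.4
  endloop
 endfacet
 facet normal -0.895 -0.033 -0.444
  outer loop
   vertex 0.8 1.5 1.9
   vertex 0.0 3.0 3.4
   vertex 1.5 2.7 0.4
  endloop
 endfacet
 facet normal -0.476 -0.565 -0.674
  outer loop
   vertex 0.8 1.5 1.9
   vertex 1.5 2.7 0.4
   vertex 0.9 0.7 2.5
  endloop
 endfacet
 facet normal 0.408 -0.816 0.408
  outer loop
   vertex 3.3 1.9 2.5
   vertex 3.3 2.5 3.7
   vertex 0.9 0.7 2.5
  endloop
 endfacet
 facet normal 0.362 -0.724 -0.586
  outer loop
   vertex 3.3 1.9 2.5
   vertex 0.9 0.7 2.5
   vertex 1.5 2.7 0.4
  endloop
 endfacet
 facet normal 0.820 0.512 -0.256
  outer loop
   vertex 3.3 1.9 2.5
   vertex 1.8 3.8 1.5
   vertex 3.3 2.5 3.7
  endloop
 endfacet
 facet normal 0.775 0.328 -0.540
  outer loop
   vertex 3.3 1.9 2.5
   vertex 1.5 2.7 0.4
   vertex 1.8 3.8 1.5
  endloop
 endfacet
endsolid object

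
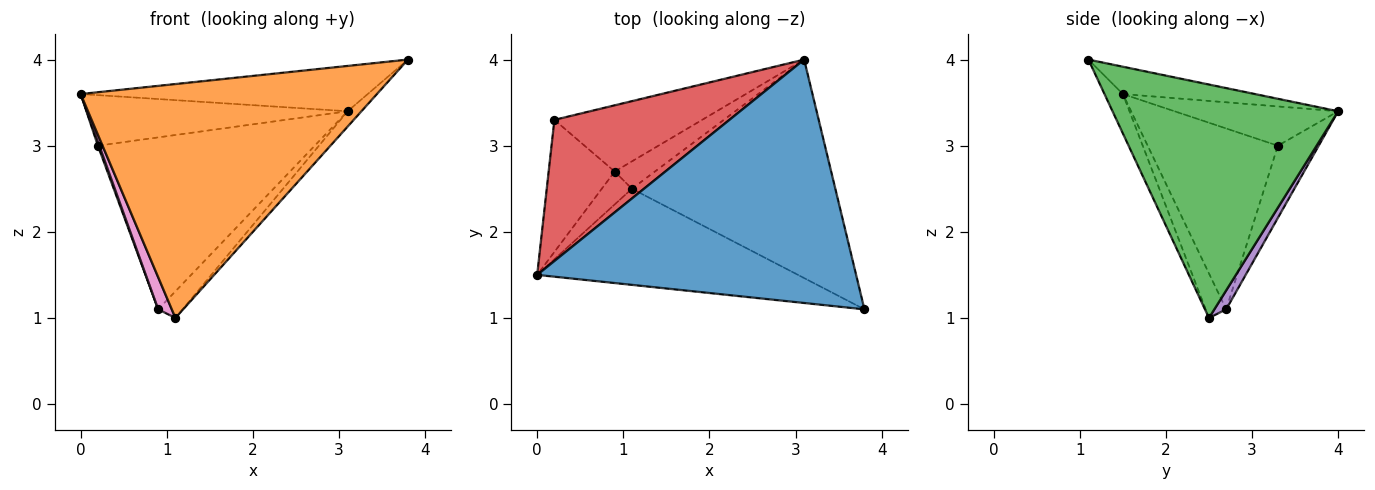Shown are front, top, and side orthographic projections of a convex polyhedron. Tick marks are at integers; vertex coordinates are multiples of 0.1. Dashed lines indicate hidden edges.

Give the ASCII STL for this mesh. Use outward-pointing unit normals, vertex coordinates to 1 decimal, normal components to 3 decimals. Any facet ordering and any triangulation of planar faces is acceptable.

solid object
 facet normal -0.084 0.182 0.980
  outer loop
   vertex 3.1 4.0 3.4
   vertex 0.0 1.5 3.6
   vertex 3.8 1.1 4.0
  endloop
 endfacet
 facet normal -0.057 -0.923 -0.379
  outer loop
   vertex 1.1 2.5 1.0
   vertex 3.8 1.1 4.0
   vertex 0.0 1.5 3.6
  endloop
 endfacet
 facet normal 0.753 0.046 -0.656
  outer loop
   vertex 1.1 2.5 1.0
   vertex 3.1 4.0 3.4
   vertex 3.8 1.1 4.0
  endloop
 endfacet
 facet normal -0.207 0.330 0.921
  outer loop
   vertex 0.2 3.3 3.0
   vertex 0.0 1.5 3.6
   vertex 3.1 4.0 3.4
  endloop
 endfacet
 facet normal 0.320 0.660 -0.679
  outer loop
   vertex 0.9 2.7 1.1
   vertex 3.1 4.0 3.4
   vertex 1.1 2.5 1.0
  endloop
 endfacet
 facet normal -0.173 0.919 -0.354
  outer loop
   vertex 0.9 2.7 1.1
   vertex 0.2 3.3 3.0
   vertex 3.1 4.0 3.4
  endloop
 endfacet
 facet normal -0.726 -0.480 -0.492
  outer loop
   vertex 0.9 2.7 1.1
   vertex 1.1 2.5 1.0
   vertex 0.0 1.5 3.6
  endloop
 endfacet
 facet normal -0.939 -0.010 -0.343
  outer loop
   vertex 0.9 2.7 1.1
   vertex 0.0 1.5 3.6
   vertex 0.2 3.3 3.0
  endloop
 endfacet
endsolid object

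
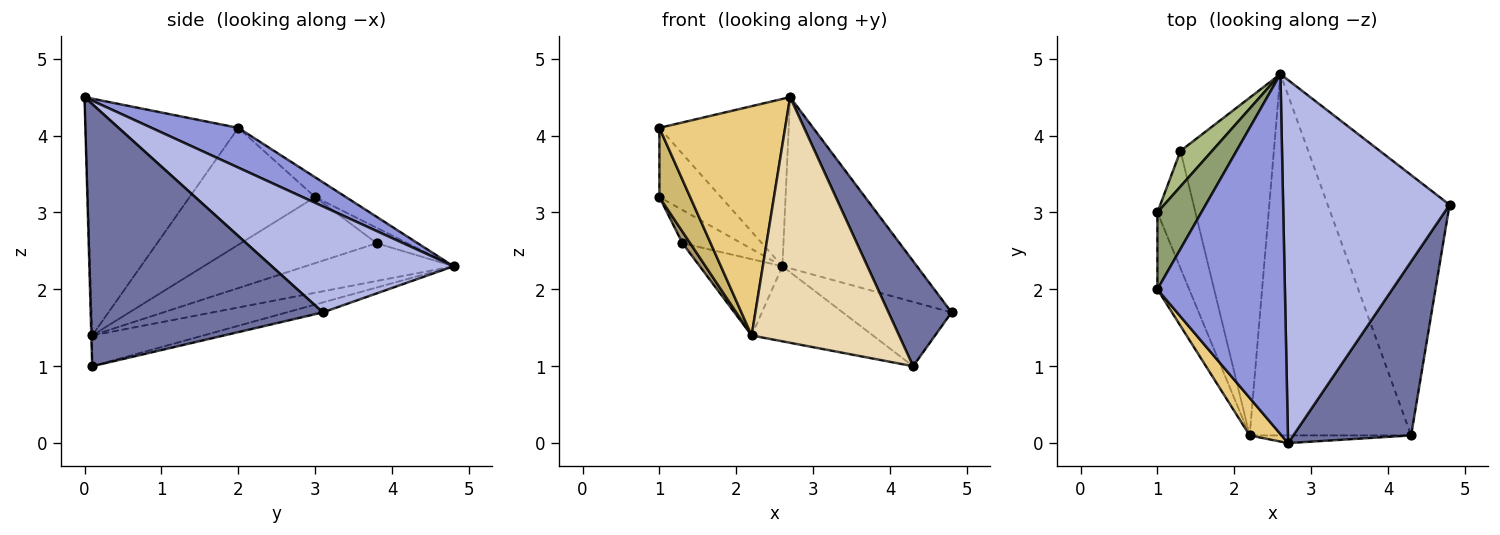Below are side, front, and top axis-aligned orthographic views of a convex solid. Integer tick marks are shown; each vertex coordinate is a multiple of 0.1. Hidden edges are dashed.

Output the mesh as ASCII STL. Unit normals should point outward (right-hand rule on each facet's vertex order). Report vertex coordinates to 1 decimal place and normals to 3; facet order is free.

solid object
 facet normal 0.885 -0.240 0.398
  outer loop
   vertex 2.7 0.0 4.5
   vertex 4.3 0.1 1.0
   vertex 4.8 3.1 1.7
  endloop
 endfacet
 facet normal -0.079 0.239 -0.968
  outer loop
   vertex 2.6 4.8 2.3
   vertex 4.8 3.1 1.7
   vertex 4.3 0.1 1.0
  endloop
 endfacet
 facet normal 0.272 0.406 0.873
  outer loop
   vertex 2.6 4.8 2.3
   vertex 1.0 2.0 4.1
   vertex 2.7 0.0 4.5
  endloop
 endfacet
 facet normal 0.499 0.370 0.784
  outer loop
   vertex 2.6 4.8 2.3
   vertex 2.7 0.0 4.5
   vertex 4.8 3.1 1.7
  endloop
 endfacet
 facet normal -0.317 0.634 0.705
  outer loop
   vertex 2.6 4.8 2.3
   vertex 1.0 3.0 3.2
   vertex 1.0 2.0 4.1
  endloop
 endfacet
 facet normal -0.335 0.643 0.689
  outer loop
   vertex 2.6 4.8 2.3
   vertex 1.3 3.8 2.6
   vertex 1.0 3.0 3.2
  endloop
 endfacet
 facet normal -0.183 0.200 -0.963
  outer loop
   vertex 2.2 0.1 1.4
   vertex 2.6 4.8 2.3
   vertex 4.3 0.1 1.0
  endloop
 endfacet
 facet normal -0.367 0.205 -0.907
  outer loop
   vertex 2.2 0.1 1.4
   vertex 1.3 3.8 2.6
   vertex 2.6 4.8 2.3
  endloop
 endfacet
 facet normal -0.866 -0.049 -0.498
  outer loop
   vertex 2.2 0.1 1.4
   vertex 1.0 3.0 3.2
   vertex 1.3 3.8 2.6
  endloop
 endfacet
 facet normal -0.939 -0.230 -0.256
  outer loop
   vertex 2.2 0.1 1.4
   vertex 1.0 2.0 4.1
   vertex 1.0 3.0 3.2
  endloop
 endfacet
 facet normal -0.768 -0.632 0.103
  outer loop
   vertex 2.2 0.1 1.4
   vertex 2.7 0.0 4.5
   vertex 1.0 2.0 4.1
  endloop
 endfacet
 facet normal -0.006 -0.999 -0.031
  outer loop
   vertex 2.2 0.1 1.4
   vertex 4.3 0.1 1.0
   vertex 2.7 0.0 4.5
  endloop
 endfacet
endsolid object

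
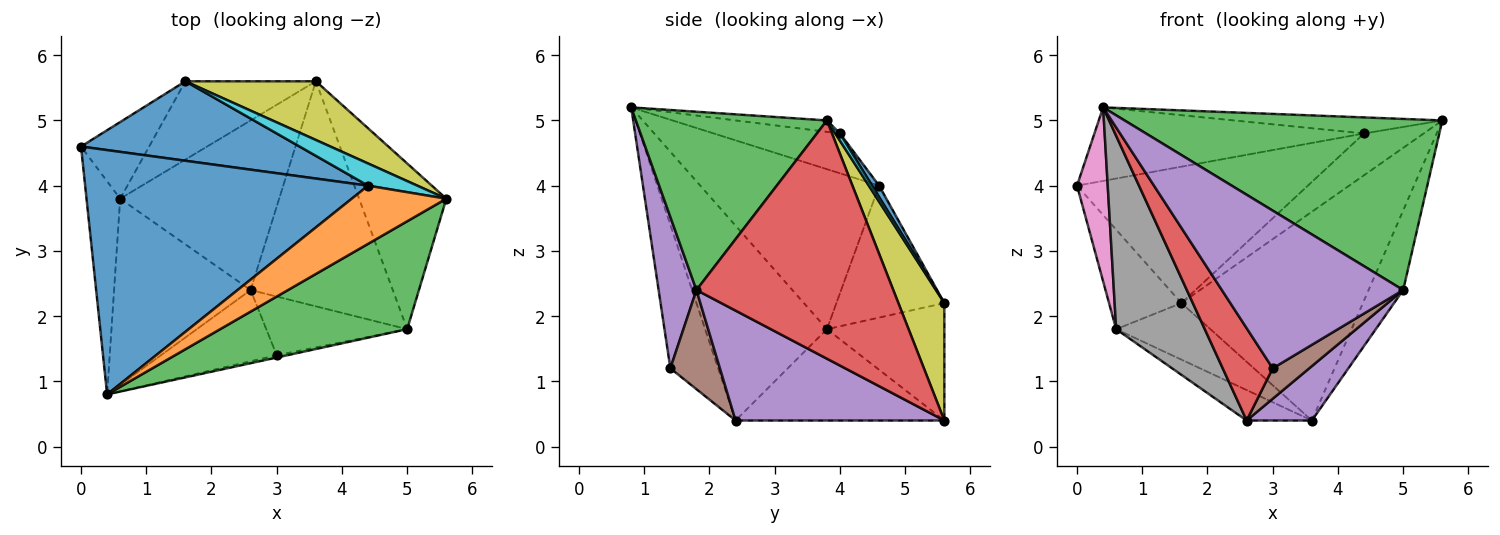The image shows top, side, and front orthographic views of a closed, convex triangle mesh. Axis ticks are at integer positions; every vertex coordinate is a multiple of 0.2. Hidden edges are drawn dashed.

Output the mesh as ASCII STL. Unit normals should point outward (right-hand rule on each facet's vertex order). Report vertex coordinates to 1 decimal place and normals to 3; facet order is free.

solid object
 facet normal -0.134 0.286 0.949
  outer loop
   vertex 4.4 4.0 4.8
   vertex 0.0 4.6 4.0
   vertex 0.4 0.8 5.2
  endloop
 endfacet
 facet normal -0.116 0.264 0.958
  outer loop
   vertex 4.4 4.0 4.8
   vertex 0.4 0.8 5.2
   vertex 5.6 3.8 5.0
  endloop
 endfacet
 facet normal 0.453 -0.754 0.475
  outer loop
   vertex 5.0 1.8 2.4
   vertex 5.6 3.8 5.0
   vertex 0.4 0.8 5.2
  endloop
 endfacet
 facet normal 0.927 0.163 -0.339
  outer loop
   vertex 5.0 1.8 2.4
   vertex 3.6 5.6 0.4
   vertex 5.6 3.8 5.0
  endloop
 endfacet
 facet normal 0.601 -0.188 -0.777
  outer loop
   vertex 5.0 1.8 2.4
   vertex 2.6 2.4 0.4
   vertex 3.6 5.6 0.4
  endloop
 endfacet
 facet normal -0.492 0.154 -0.857
  outer loop
   vertex 0.6 3.8 1.8
   vertex 3.6 5.6 0.4
   vertex 2.6 2.4 0.4
  endloop
 endfacet
 facet normal -0.965 -0.166 -0.203
  outer loop
   vertex 0.6 3.8 1.8
   vertex 0.4 0.8 5.2
   vertex 0.0 4.6 4.0
  endloop
 endfacet
 facet normal -0.703 -0.512 -0.493
  outer loop
   vertex 0.6 3.8 1.8
   vertex 2.6 2.4 0.4
   vertex 0.4 0.8 5.2
  endloop
 endfacet
 facet normal 0.237 0.935 0.263
  outer loop
   vertex 1.6 5.6 2.2
   vertex 5.6 3.8 5.0
   vertex 3.6 5.6 0.4
  endloop
 endfacet
 facet normal 0.069 0.881 0.468
  outer loop
   vertex 1.6 5.6 2.2
   vertex 4.4 4.0 4.8
   vertex 5.6 3.8 5.0
  endloop
 endfacet
 facet normal 0.026 0.864 0.503
  outer loop
   vertex 1.6 5.6 2.2
   vertex 0.0 4.6 4.0
   vertex 4.4 4.0 4.8
  endloop
 endfacet
 facet normal -0.763 0.512 -0.394
  outer loop
   vertex 1.6 5.6 2.2
   vertex 0.6 3.8 1.8
   vertex 0.0 4.6 4.0
  endloop
 endfacet
 facet normal -0.589 0.473 -0.655
  outer loop
   vertex 1.6 5.6 2.2
   vertex 3.6 5.6 0.4
   vertex 0.6 3.8 1.8
  endloop
 endfacet
 facet normal -0.604 -0.631 -0.487
  outer loop
   vertex 3.0 1.4 1.2
   vertex 0.4 0.8 5.2
   vertex 2.6 2.4 0.4
  endloop
 endfacet
 facet normal 0.204 -0.979 -0.014
  outer loop
   vertex 3.0 1.4 1.2
   vertex 5.0 1.8 2.4
   vertex 0.4 0.8 5.2
  endloop
 endfacet
 facet normal 0.530 -0.390 -0.753
  outer loop
   vertex 3.0 1.4 1.2
   vertex 2.6 2.4 0.4
   vertex 5.0 1.8 2.4
  endloop
 endfacet
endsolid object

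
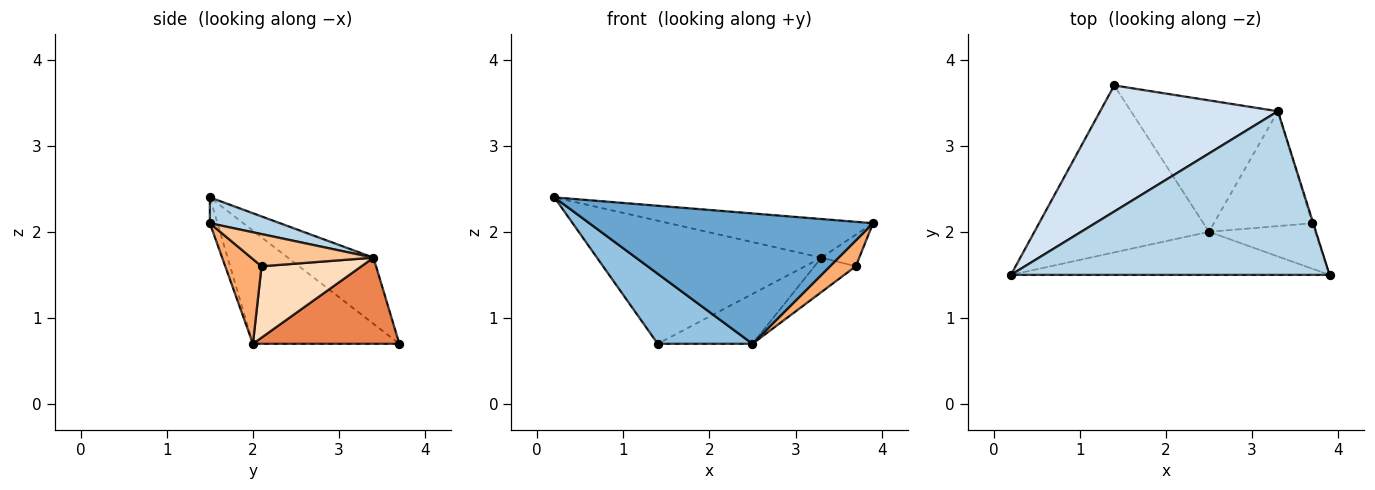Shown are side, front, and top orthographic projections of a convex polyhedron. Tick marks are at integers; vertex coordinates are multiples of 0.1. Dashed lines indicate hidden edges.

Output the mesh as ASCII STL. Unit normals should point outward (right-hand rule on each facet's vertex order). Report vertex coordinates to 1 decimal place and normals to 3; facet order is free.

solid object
 facet normal -0.025 -0.949 -0.314
  outer loop
   vertex 2.5 2.0 0.7
   vertex 3.9 1.5 2.1
   vertex 0.2 1.5 2.4
  endloop
 endfacet
 facet normal -0.513 -0.332 -0.792
  outer loop
   vertex 2.5 2.0 0.7
   vertex 0.2 1.5 2.4
   vertex 1.4 3.7 0.7
  endloop
 endfacet
 facet normal 0.079 0.229 0.970
  outer loop
   vertex 3.3 3.4 1.7
   vertex 0.2 1.5 2.4
   vertex 3.9 1.5 2.1
  endloop
 endfacet
 facet normal -0.257 0.675 0.692
  outer loop
   vertex 3.3 3.4 1.7
   vertex 1.4 3.7 0.7
   vertex 0.2 1.5 2.4
  endloop
 endfacet
 facet normal 0.481 0.311 -0.820
  outer loop
   vertex 3.3 3.4 1.7
   vertex 2.5 2.0 0.7
   vertex 1.4 3.7 0.7
  endloop
 endfacet
 facet normal 0.570 -0.406 -0.715
  outer loop
   vertex 3.7 2.1 1.6
   vertex 3.9 1.5 2.1
   vertex 2.5 2.0 0.7
  endloop
 endfacet
 facet normal 0.955 0.296 -0.027
  outer loop
   vertex 3.7 2.1 1.6
   vertex 3.3 3.4 1.7
   vertex 3.9 1.5 2.1
  endloop
 endfacet
 facet normal 0.570 0.236 -0.787
  outer loop
   vertex 3.7 2.1 1.6
   vertex 2.5 2.0 0.7
   vertex 3.3 3.4 1.7
  endloop
 endfacet
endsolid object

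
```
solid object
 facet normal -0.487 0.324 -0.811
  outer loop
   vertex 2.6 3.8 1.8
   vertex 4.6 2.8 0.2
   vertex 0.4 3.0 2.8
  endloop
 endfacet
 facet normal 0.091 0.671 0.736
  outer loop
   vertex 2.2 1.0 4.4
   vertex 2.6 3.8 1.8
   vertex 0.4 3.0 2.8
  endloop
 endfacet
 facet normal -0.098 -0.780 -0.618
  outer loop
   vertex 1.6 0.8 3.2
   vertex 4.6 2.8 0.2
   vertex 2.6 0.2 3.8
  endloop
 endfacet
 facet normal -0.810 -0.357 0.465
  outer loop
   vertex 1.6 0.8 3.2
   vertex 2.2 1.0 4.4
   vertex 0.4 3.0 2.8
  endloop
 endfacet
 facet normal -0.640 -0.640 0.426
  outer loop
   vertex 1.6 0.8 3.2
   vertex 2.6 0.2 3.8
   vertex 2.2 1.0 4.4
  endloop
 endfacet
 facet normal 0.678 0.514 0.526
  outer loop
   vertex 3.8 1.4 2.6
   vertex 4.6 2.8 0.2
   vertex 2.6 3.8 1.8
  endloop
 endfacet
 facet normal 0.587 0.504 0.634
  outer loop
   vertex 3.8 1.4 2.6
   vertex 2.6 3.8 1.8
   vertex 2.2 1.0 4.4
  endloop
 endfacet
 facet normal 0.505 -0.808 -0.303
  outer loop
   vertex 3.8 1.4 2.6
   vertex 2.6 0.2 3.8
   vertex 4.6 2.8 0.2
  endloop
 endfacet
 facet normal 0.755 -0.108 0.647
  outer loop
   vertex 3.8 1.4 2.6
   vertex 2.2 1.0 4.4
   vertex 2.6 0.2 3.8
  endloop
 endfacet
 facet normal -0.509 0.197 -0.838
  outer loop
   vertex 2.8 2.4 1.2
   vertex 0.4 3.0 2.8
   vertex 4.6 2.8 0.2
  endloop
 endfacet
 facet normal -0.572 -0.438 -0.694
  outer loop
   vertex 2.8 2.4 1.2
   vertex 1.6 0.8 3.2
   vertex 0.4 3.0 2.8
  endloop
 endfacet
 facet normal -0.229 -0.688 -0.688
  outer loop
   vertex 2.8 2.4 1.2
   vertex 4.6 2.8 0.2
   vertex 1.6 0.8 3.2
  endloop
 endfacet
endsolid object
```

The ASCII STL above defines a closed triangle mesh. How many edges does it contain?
18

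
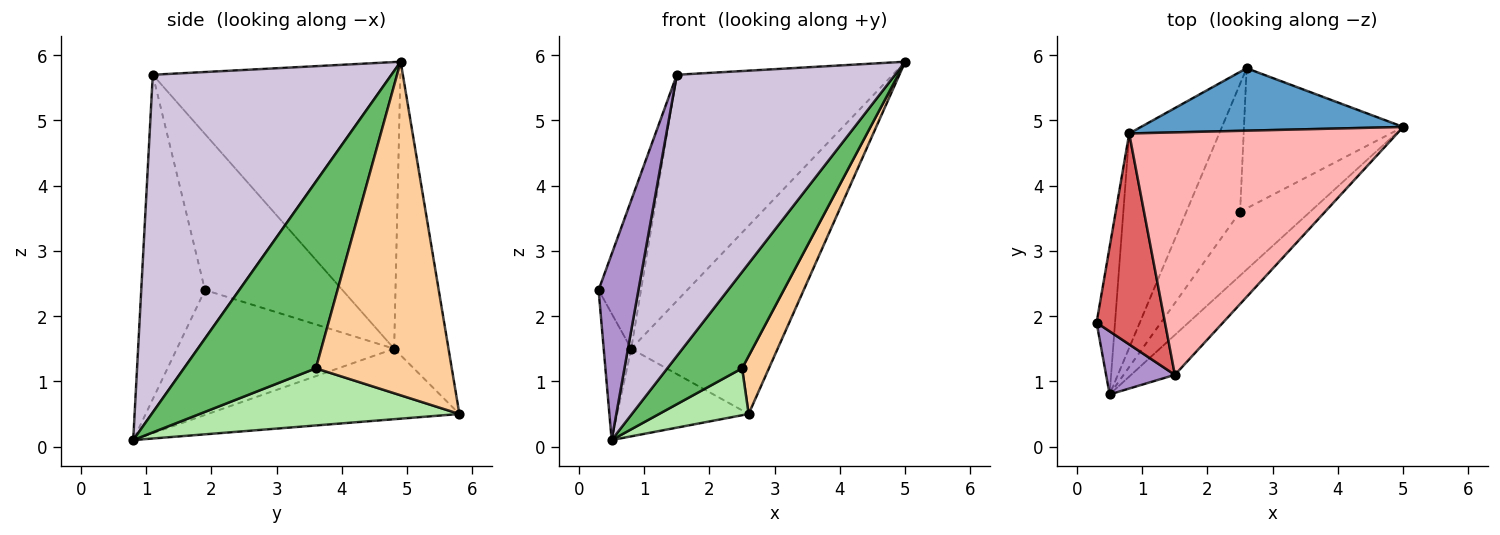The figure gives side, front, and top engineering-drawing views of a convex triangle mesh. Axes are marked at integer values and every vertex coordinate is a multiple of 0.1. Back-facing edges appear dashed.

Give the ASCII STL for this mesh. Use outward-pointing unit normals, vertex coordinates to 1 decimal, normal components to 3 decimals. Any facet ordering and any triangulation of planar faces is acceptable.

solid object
 facet normal -0.332 0.895 0.297
  outer loop
   vertex 0.8 4.8 1.5
   vertex 5.0 4.9 5.9
   vertex 2.6 5.8 0.5
  endloop
 endfacet
 facet normal -0.982 0.124 -0.145
  outer loop
   vertex 0.8 4.8 1.5
   vertex 0.5 0.8 0.1
   vertex 0.3 1.9 2.4
  endloop
 endfacet
 facet normal -0.587 0.306 -0.750
  outer loop
   vertex 0.8 4.8 1.5
   vertex 2.6 5.8 0.5
   vertex 0.5 0.8 0.1
  endloop
 endfacet
 facet normal 0.888 -0.175 -0.424
  outer loop
   vertex 2.5 3.6 1.2
   vertex 2.6 5.8 0.5
   vertex 5.0 4.9 5.9
  endloop
 endfacet
 facet normal 0.827 -0.469 -0.310
  outer loop
   vertex 2.5 3.6 1.2
   vertex 5.0 4.9 5.9
   vertex 0.5 0.8 0.1
  endloop
 endfacet
 facet normal 0.706 -0.244 -0.665
  outer loop
   vertex 2.5 3.6 1.2
   vertex 0.5 0.8 0.1
   vertex 2.6 5.8 0.5
  endloop
 endfacet
 facet normal -0.881 0.272 0.386
  outer loop
   vertex 1.5 1.1 5.7
   vertex 0.8 4.8 1.5
   vertex 0.3 1.9 2.4
  endloop
 endfacet
 facet normal -0.616 0.537 0.576
  outer loop
   vertex 1.5 1.1 5.7
   vertex 5.0 4.9 5.9
   vertex 0.8 4.8 1.5
  endloop
 endfacet
 facet normal -0.835 -0.522 0.177
  outer loop
   vertex 1.5 1.1 5.7
   vertex 0.3 1.9 2.4
   vertex 0.5 0.8 0.1
  endloop
 endfacet
 facet normal 0.735 -0.672 -0.095
  outer loop
   vertex 1.5 1.1 5.7
   vertex 0.5 0.8 0.1
   vertex 5.0 4.9 5.9
  endloop
 endfacet
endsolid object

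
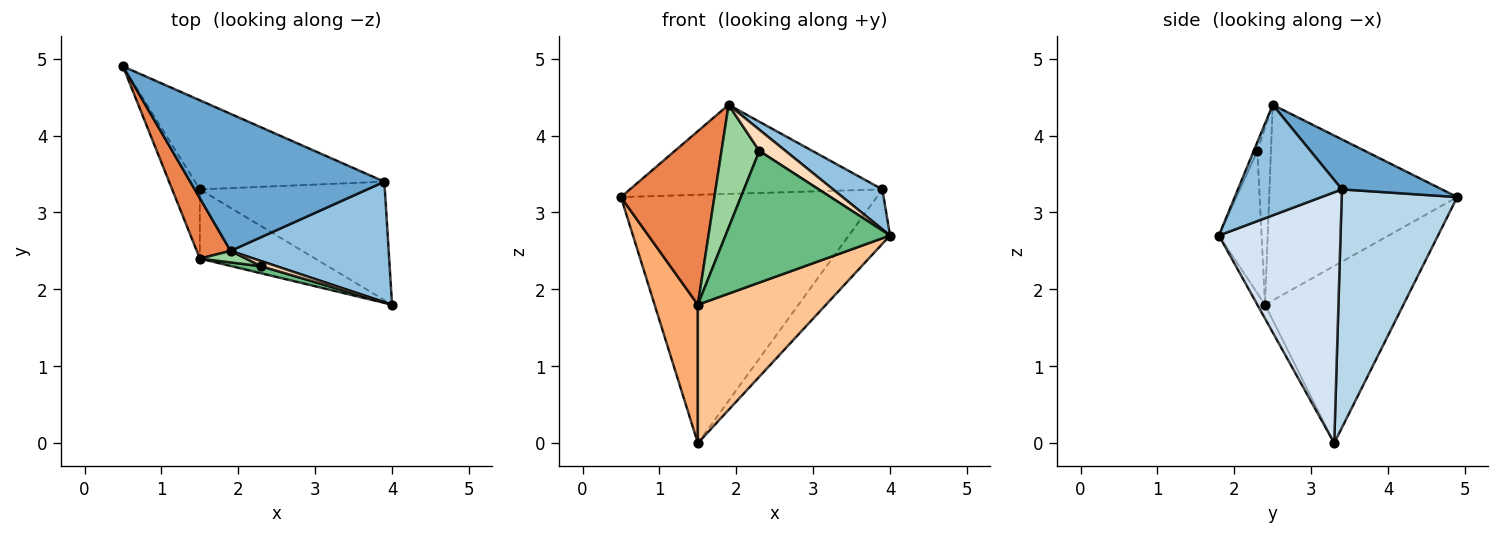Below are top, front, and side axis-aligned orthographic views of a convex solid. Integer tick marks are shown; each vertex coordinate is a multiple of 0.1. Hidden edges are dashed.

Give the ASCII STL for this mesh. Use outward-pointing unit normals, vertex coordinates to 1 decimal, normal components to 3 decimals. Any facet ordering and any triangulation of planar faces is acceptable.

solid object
 facet normal 0.211 0.533 0.820
  outer loop
   vertex 3.9 3.4 3.3
   vertex 0.5 4.9 3.2
   vertex 1.9 2.5 4.4
  endloop
 endfacet
 facet normal 0.553 -0.262 0.791
  outer loop
   vertex 3.9 3.4 3.3
   vertex 1.9 2.5 4.4
   vertex 4.0 1.8 2.7
  endloop
 endfacet
 facet normal 0.391 0.866 -0.311
  outer loop
   vertex 3.9 3.4 3.3
   vertex 1.5 3.3 0.0
   vertex 0.5 4.9 3.2
  endloop
 endfacet
 facet normal 0.776 0.263 -0.573
  outer loop
   vertex 3.9 3.4 3.3
   vertex 4.0 1.8 2.7
   vertex 1.5 3.3 0.0
  endloop
 endfacet
 facet normal -0.885 -0.440 0.153
  outer loop
   vertex 1.5 2.4 1.8
   vertex 1.9 2.5 4.4
   vertex 0.5 4.9 3.2
  endloop
 endfacet
 facet normal -0.944 -0.295 -0.148
  outer loop
   vertex 1.5 2.4 1.8
   vertex 0.5 4.9 3.2
   vertex 1.5 3.3 0.0
  endloop
 endfacet
 facet normal -0.054 -0.893 -0.447
  outer loop
   vertex 1.5 2.4 1.8
   vertex 1.5 3.3 0.0
   vertex 4.0 1.8 2.7
  endloop
 endfacet
 facet normal -0.133 -0.963 0.233
  outer loop
   vertex 2.3 2.3 3.8
   vertex 4.0 1.8 2.7
   vertex 1.9 2.5 4.4
  endloop
 endfacet
 facet normal -0.251 -0.967 0.052
  outer loop
   vertex 2.3 2.3 3.8
   vertex 1.5 2.4 1.8
   vertex 4.0 1.8 2.7
  endloop
 endfacet
 facet normal -0.337 -0.937 0.088
  outer loop
   vertex 2.3 2.3 3.8
   vertex 1.9 2.5 4.4
   vertex 1.5 2.4 1.8
  endloop
 endfacet
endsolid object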